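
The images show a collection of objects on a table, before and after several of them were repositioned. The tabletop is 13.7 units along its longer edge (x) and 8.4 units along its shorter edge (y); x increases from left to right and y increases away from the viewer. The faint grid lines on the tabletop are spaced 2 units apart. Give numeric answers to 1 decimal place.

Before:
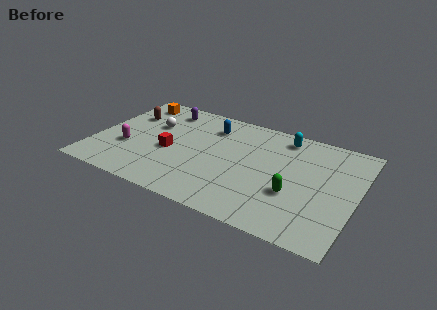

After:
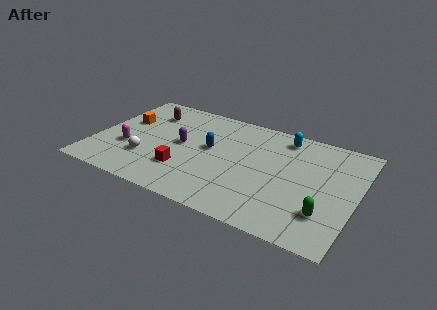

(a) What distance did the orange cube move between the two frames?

1.9

From (1.5, 7.1) to (1.3, 5.2), the orange cube covered √(0.2² + 1.9²) ≈ 1.9 units.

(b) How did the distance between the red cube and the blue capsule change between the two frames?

-0.9

They were about 3.4 units apart before and 2.5 after — 0.9 units closer together.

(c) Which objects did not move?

the cyan capsule and the magenta capsule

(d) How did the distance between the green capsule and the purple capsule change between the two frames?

-0.3

They were about 8.4 units apart before and 8.1 after — 0.3 units closer together.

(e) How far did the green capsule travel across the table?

1.9

The green capsule moved from about (10.6, 3.0) to (12.3, 2.2), a distance of √(1.7² + 0.8²) ≈ 1.9.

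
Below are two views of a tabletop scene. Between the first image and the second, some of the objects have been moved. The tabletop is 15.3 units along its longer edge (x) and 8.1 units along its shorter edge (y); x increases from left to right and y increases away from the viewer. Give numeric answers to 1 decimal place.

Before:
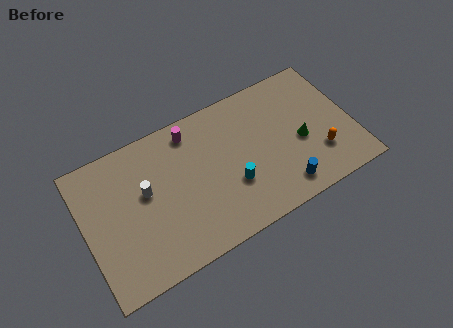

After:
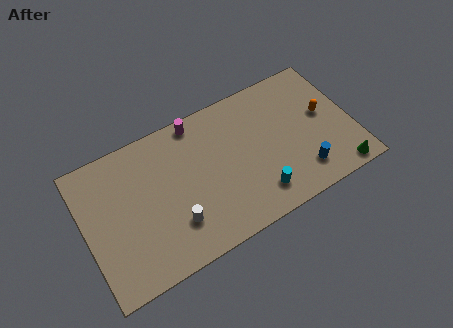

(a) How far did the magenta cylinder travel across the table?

0.6

From (6.4, 6.9) to (6.8, 7.3), the magenta cylinder covered √(0.4² + 0.4²) ≈ 0.6 units.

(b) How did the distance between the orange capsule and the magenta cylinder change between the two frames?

-0.7

They were about 8.2 units apart before and 7.5 after — 0.7 units closer together.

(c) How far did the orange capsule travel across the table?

2.3

The orange capsule moved from about (13.2, 2.3) to (13.8, 4.5), a distance of √(0.6² + 2.2²) ≈ 2.3.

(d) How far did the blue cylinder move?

1.3

The blue cylinder was near (10.9, 1.3) before and (12.1, 1.7) after, so it travelled √(1.2² + 0.4²) ≈ 1.3 units.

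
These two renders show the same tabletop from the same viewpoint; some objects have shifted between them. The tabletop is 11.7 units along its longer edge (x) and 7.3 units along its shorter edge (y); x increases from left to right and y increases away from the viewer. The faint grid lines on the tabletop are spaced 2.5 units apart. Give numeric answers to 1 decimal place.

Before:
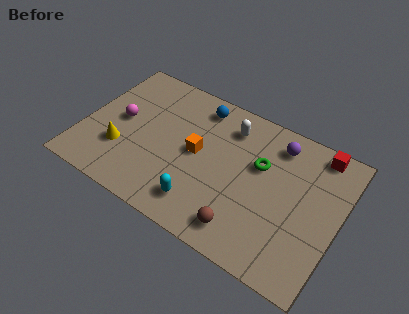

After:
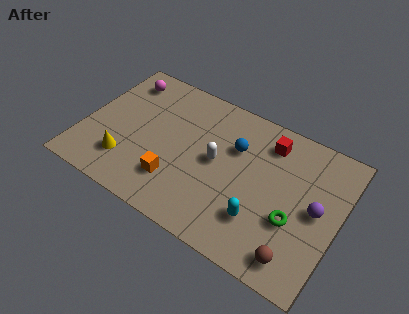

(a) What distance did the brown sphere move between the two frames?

2.4

The brown sphere was near (7.8, 1.2) before and (10.2, 1.1) after, so it travelled √(2.4² + 0.1²) ≈ 2.4 units.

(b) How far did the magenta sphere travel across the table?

2.2

The magenta sphere moved from about (1.6, 3.8) to (1.3, 6.0), a distance of √(0.3² + 2.2²) ≈ 2.2.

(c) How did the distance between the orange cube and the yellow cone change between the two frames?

-1.3

Before: roughly 3.6 units apart; after: 2.3. That's 1.3 units closer together.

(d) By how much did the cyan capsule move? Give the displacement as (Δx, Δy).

(2.6, 0.6)

The cyan capsule was at about (5.8, 1.4) and moved to about (8.4, 2.0).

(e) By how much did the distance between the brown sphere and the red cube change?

-0.7

Before: roughly 5.9 units apart; after: 5.2. That's 0.7 units closer together.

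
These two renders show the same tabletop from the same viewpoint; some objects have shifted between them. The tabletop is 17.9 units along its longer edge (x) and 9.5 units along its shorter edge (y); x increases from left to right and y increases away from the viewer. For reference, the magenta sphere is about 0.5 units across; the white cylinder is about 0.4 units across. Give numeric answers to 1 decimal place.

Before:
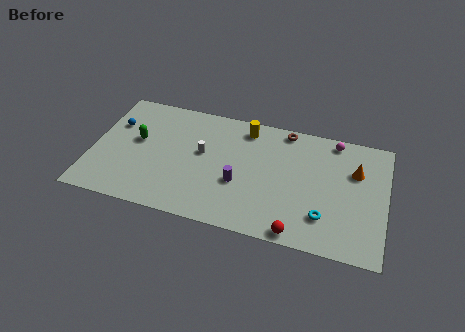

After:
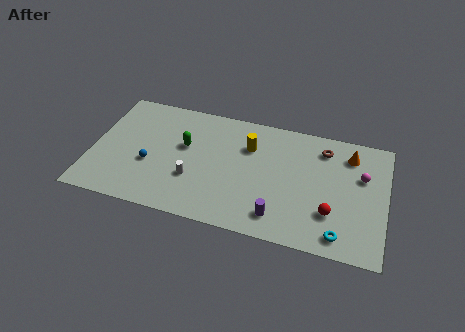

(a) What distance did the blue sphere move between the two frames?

3.6

The blue sphere was near (1.2, 6.4) before and (3.6, 3.7) after, so it travelled √(2.4² + 2.7²) ≈ 3.6 units.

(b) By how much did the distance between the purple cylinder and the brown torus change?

+0.9

They were about 5.6 units apart before and 6.5 after — 0.9 units further apart.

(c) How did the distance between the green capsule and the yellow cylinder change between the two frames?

-3.0

The distance was about 7.0 in the first image and 4.0 in the second, so they moved 3.0 units closer together.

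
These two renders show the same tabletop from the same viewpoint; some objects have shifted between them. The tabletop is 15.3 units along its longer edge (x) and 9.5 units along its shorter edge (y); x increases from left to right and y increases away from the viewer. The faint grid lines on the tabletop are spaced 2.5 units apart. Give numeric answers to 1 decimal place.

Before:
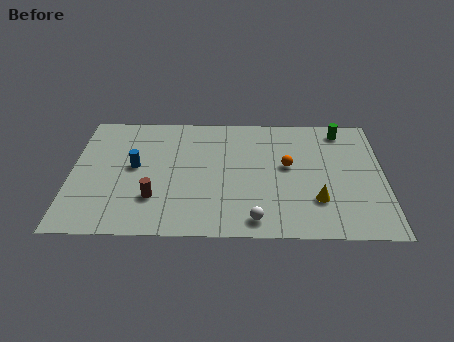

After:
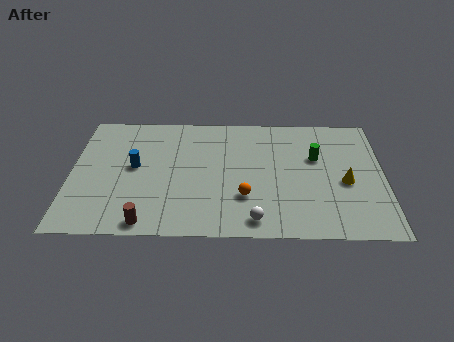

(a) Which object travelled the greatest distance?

the orange sphere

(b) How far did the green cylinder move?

2.6

From (13.3, 8.2) to (12.0, 6.0), the green cylinder covered √(1.3² + 2.2²) ≈ 2.6 units.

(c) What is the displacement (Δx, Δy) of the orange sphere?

(-2.1, -2.4)

The orange sphere was at about (10.6, 5.3) and moved to about (8.5, 2.9).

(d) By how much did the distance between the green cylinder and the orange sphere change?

+0.7

Before: roughly 4.0 units apart; after: 4.7. That's 0.7 units further apart.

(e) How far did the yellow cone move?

2.0

The yellow cone moved from about (12.0, 2.7) to (13.4, 4.1), a distance of √(1.4² + 1.4²) ≈ 2.0.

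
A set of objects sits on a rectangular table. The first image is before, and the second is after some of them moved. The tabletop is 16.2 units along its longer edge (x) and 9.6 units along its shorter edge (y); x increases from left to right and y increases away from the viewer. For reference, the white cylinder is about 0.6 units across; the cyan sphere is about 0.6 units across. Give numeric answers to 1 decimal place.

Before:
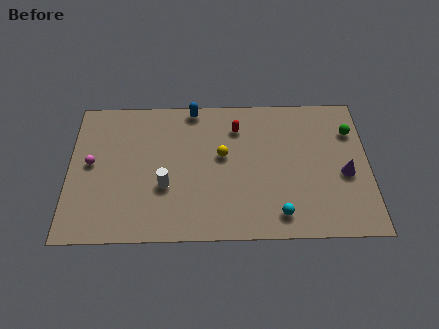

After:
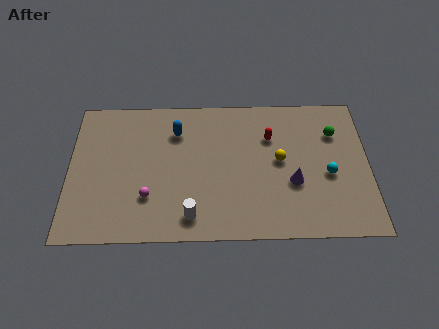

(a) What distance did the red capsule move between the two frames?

1.9

The red capsule was near (9.1, 7.4) before and (10.9, 6.7) after, so it travelled √(1.8² + 0.7²) ≈ 1.9 units.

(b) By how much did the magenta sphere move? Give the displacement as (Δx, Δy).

(3.1, -2.3)

The magenta sphere started near (1.2, 5.1) and ended near (4.3, 2.8).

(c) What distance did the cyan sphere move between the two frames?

3.7

From (11.3, 1.5) to (14.0, 4.1), the cyan sphere covered √(2.7² + 2.6²) ≈ 3.7 units.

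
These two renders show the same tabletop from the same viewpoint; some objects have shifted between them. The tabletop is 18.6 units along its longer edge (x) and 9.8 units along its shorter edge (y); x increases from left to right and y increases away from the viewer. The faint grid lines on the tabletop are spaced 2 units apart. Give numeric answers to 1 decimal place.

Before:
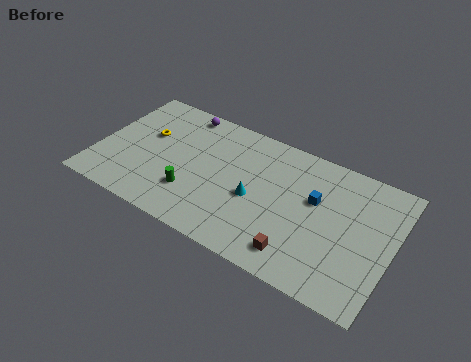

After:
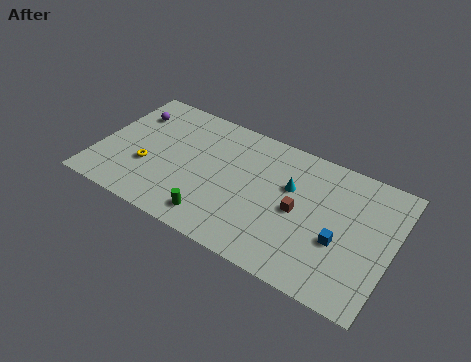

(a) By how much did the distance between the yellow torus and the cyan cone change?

+1.8

They were about 7.4 units apart before and 9.2 after — 1.8 units further apart.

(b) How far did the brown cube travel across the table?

3.0

From (13.2, 1.7) to (12.8, 4.7), the brown cube covered √(0.4² + 3.0²) ≈ 3.0 units.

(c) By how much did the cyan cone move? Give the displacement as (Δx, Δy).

(2.0, 1.9)

The cyan cone was at about (10.1, 4.3) and moved to about (12.1, 6.2).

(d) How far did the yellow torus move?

2.5

From (2.9, 6.0) to (3.3, 3.5), the yellow torus covered √(0.4² + 2.5²) ≈ 2.5 units.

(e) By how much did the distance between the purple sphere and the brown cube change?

+0.4

The distance was about 11.1 in the first image and 11.5 in the second, so they moved 0.4 units further apart.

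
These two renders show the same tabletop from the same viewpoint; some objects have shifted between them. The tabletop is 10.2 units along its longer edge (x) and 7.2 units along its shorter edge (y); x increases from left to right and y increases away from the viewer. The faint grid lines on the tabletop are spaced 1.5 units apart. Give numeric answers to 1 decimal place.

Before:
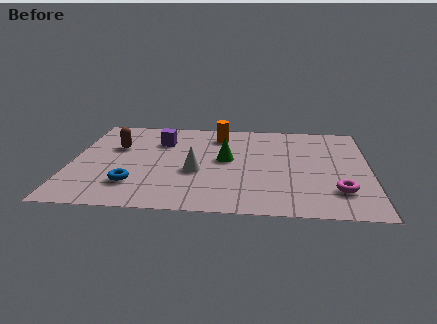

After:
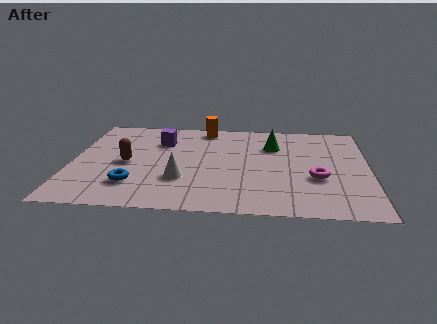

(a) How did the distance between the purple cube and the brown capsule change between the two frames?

+0.5

They were about 1.6 units apart before and 2.1 after — 0.5 units further apart.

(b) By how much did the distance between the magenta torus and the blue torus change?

-0.6

They were about 6.9 units apart before and 6.3 after — 0.6 units closer together.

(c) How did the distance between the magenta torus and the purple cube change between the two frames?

-1.0

Before: roughly 7.0 units apart; after: 6.0. That's 1.0 units closer together.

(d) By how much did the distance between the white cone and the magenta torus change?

-0.3

Before: roughly 4.9 units apart; after: 4.6. That's 0.3 units closer together.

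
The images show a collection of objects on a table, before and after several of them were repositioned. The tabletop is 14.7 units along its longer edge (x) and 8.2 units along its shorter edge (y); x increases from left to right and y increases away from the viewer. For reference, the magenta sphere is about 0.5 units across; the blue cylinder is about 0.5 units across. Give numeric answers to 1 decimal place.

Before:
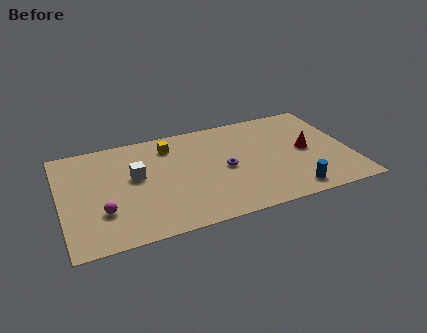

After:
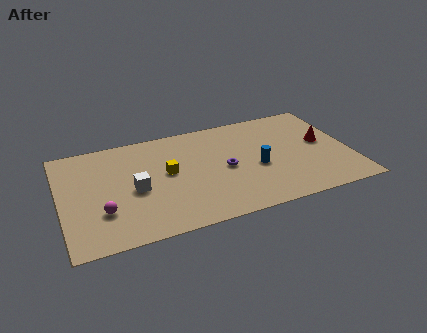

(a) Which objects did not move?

the magenta sphere and the purple torus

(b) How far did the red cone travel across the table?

1.0

From (12.5, 4.1) to (13.4, 4.5), the red cone covered √(0.9² + 0.4²) ≈ 1.0 units.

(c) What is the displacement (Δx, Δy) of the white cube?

(-0.1, -1.0)

From the two frames, the white cube sits at roughly (3.8, 4.7) before and (3.7, 3.7) after.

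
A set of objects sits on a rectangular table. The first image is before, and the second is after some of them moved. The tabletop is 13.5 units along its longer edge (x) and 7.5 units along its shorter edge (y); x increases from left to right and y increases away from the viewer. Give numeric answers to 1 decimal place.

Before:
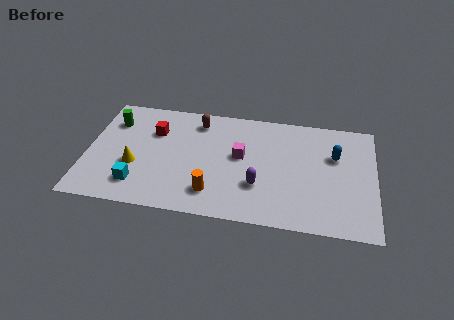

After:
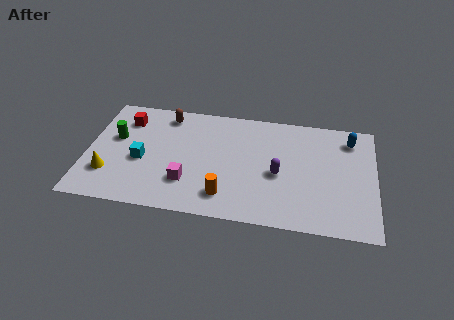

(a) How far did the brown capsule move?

1.5

The brown capsule moved from about (5.1, 6.2) to (3.6, 6.4), a distance of √(1.5² + 0.2²) ≈ 1.5.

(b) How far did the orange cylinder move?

0.6

The orange cylinder was near (6.0, 1.6) before and (6.6, 1.5) after, so it travelled √(0.6² + 0.1²) ≈ 0.6 units.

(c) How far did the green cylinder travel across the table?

1.1

The green cylinder moved from about (1.1, 5.6) to (1.3, 4.5), a distance of √(0.2² + 1.1²) ≈ 1.1.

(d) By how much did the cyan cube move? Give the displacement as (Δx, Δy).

(0.1, 1.6)

The cyan cube was at about (2.5, 1.6) and moved to about (2.6, 3.2).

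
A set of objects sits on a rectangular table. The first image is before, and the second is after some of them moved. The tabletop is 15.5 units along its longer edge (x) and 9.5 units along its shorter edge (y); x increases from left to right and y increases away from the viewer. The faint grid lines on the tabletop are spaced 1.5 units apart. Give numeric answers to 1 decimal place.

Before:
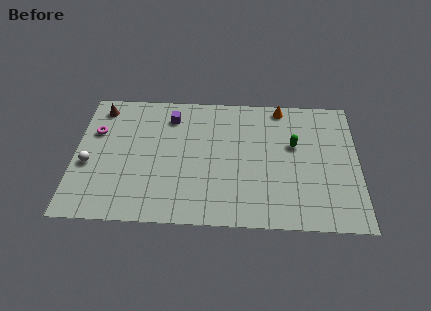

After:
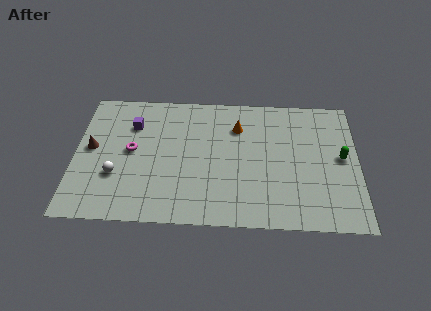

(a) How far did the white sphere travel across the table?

1.7

The white sphere was near (0.8, 3.9) before and (2.3, 3.2) after, so it travelled √(1.5² + 0.7²) ≈ 1.7 units.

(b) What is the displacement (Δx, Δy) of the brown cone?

(-0.4, -3.0)

The brown cone started near (1.3, 8.1) and ended near (0.9, 5.1).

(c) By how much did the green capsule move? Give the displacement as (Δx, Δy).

(2.6, -0.8)

From the two frames, the green capsule sits at roughly (12.0, 5.8) before and (14.6, 5.0) after.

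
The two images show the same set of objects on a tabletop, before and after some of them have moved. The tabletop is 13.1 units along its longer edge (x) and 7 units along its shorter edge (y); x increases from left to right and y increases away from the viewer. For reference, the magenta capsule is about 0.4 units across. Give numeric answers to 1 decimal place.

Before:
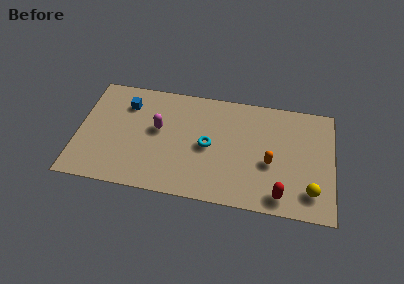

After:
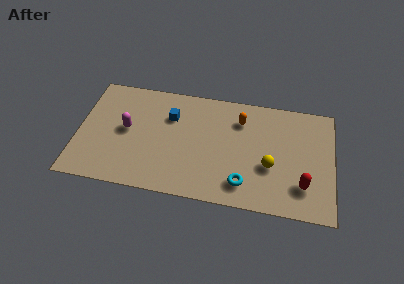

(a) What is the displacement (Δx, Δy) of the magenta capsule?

(-1.6, -0.3)

From the two frames, the magenta capsule sits at roughly (4.1, 4.0) before and (2.5, 3.7) after.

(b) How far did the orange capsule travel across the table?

2.9

The orange capsule was near (9.9, 2.9) before and (8.3, 5.3) after, so it travelled √(1.6² + 2.4²) ≈ 2.9 units.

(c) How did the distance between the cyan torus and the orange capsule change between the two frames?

+0.7

Before: roughly 3.2 units apart; after: 3.9. That's 0.7 units further apart.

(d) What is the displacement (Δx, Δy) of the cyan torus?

(1.9, -2.0)

From the two frames, the cyan torus sits at roughly (6.7, 3.4) before and (8.6, 1.4) after.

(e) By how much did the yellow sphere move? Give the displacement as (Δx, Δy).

(-2.1, 1.2)

The yellow sphere was at about (12.0, 1.5) and moved to about (9.9, 2.7).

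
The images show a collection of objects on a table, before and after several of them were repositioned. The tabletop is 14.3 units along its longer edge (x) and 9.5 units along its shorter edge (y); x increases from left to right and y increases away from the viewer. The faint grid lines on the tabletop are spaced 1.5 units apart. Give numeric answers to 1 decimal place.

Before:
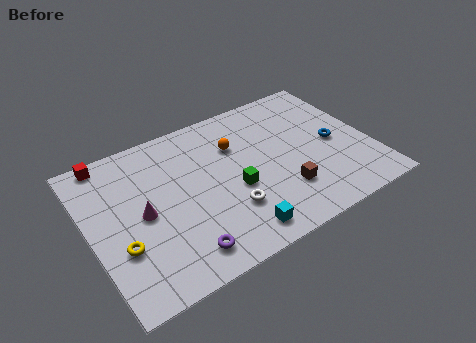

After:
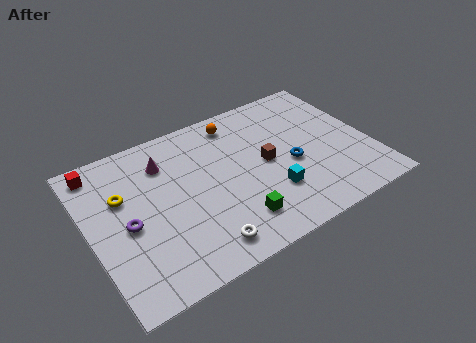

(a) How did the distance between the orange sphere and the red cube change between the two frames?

+0.5

Before: roughly 6.6 units apart; after: 7.1. That's 0.5 units further apart.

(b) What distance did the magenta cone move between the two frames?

3.0

The magenta cone moved from about (2.6, 4.6) to (4.1, 7.2), a distance of √(1.5² + 2.6²) ≈ 3.0.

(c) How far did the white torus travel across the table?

2.1

The white torus moved from about (6.7, 2.8) to (5.1, 1.4), a distance of √(1.6² + 1.4²) ≈ 2.1.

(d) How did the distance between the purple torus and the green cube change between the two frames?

+1.7

Before: roughly 3.9 units apart; after: 5.6. That's 1.7 units further apart.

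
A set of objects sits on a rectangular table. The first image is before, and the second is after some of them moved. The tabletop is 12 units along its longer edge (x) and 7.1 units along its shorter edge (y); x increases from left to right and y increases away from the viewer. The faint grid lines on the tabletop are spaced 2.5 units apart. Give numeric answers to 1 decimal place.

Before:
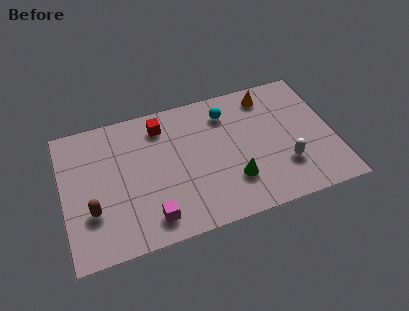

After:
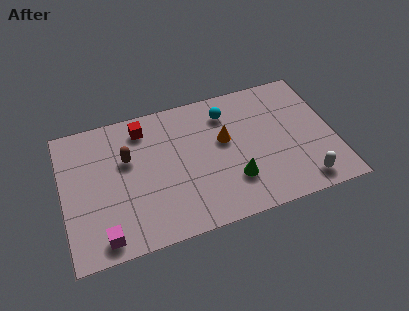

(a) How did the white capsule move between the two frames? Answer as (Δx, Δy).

(0.7, -1.1)

From the two frames, the white capsule sits at roughly (9.7, 2.1) before and (10.4, 1.0) after.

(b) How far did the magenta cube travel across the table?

2.1

The magenta cube was near (3.7, 1.2) before and (1.6, 0.9) after, so it travelled √(2.1² + 0.3²) ≈ 2.1 units.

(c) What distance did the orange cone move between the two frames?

2.8

From (9.3, 6.0) to (7.2, 4.2), the orange cone covered √(2.1² + 1.8²) ≈ 2.8 units.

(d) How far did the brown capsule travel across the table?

2.8

The brown capsule moved from about (1.2, 2.3) to (2.9, 4.5), a distance of √(1.7² + 2.2²) ≈ 2.8.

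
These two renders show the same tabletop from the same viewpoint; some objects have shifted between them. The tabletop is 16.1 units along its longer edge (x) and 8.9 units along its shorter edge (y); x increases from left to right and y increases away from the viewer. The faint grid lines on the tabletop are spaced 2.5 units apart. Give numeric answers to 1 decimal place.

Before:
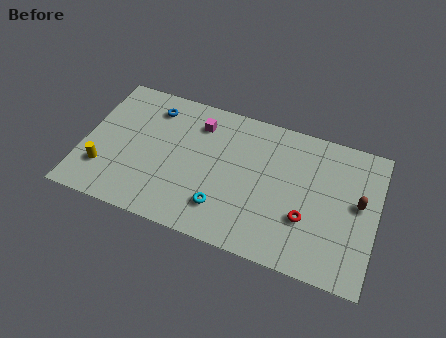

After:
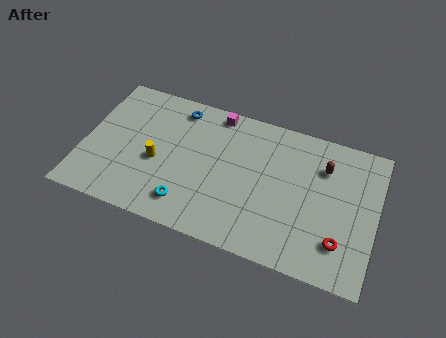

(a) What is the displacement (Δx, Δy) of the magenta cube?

(0.9, 1.0)

From the two frames, the magenta cube sits at roughly (6.1, 7.0) before and (7.0, 8.0) after.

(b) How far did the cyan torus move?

1.9

The cyan torus was near (7.9, 2.1) before and (6.0, 1.7) after, so it travelled √(1.9² + 0.4²) ≈ 1.9 units.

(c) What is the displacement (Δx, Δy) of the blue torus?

(1.4, 0.4)

The blue torus started near (3.5, 7.2) and ended near (4.9, 7.6).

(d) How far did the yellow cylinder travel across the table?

3.1

The yellow cylinder moved from about (1.3, 2.4) to (4.1, 3.8), a distance of √(2.8² + 1.4²) ≈ 3.1.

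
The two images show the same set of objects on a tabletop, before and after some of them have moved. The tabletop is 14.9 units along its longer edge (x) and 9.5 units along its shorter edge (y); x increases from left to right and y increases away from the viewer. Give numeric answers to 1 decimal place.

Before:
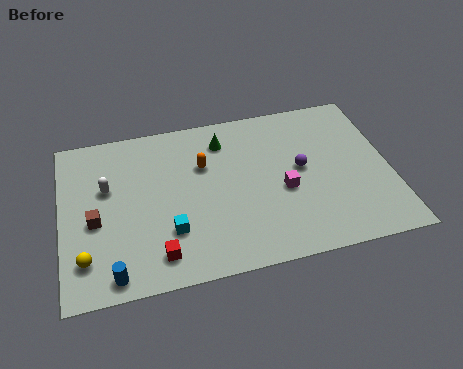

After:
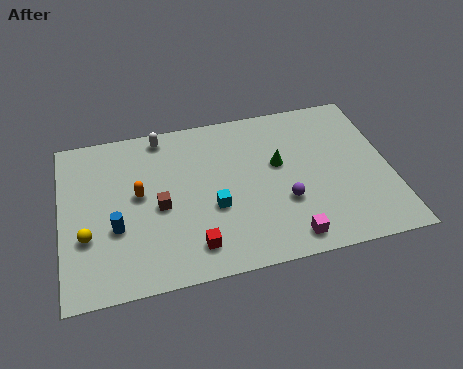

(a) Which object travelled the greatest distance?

the white capsule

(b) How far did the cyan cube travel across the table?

2.2

The cyan cube moved from about (4.8, 2.8) to (6.8, 3.7), a distance of √(2.0² + 0.9²) ≈ 2.2.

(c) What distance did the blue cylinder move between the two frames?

2.5

The blue cylinder moved from about (2.2, 1.0) to (2.4, 3.5), a distance of √(0.2² + 2.5²) ≈ 2.5.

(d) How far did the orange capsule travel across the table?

3.2

The orange capsule moved from about (6.5, 6.3) to (3.5, 5.2), a distance of √(3.0² + 1.1²) ≈ 3.2.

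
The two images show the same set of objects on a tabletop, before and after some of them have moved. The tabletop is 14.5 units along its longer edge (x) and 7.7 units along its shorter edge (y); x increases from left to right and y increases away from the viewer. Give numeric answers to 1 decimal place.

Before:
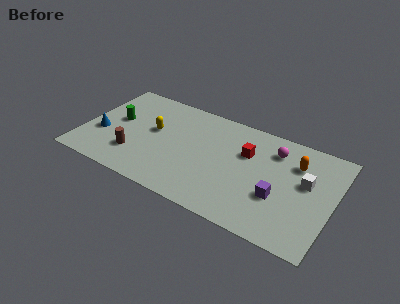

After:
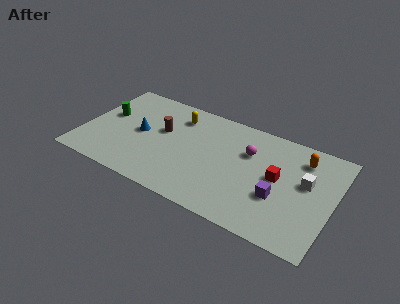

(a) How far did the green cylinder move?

0.6

The green cylinder was near (1.8, 4.3) before and (1.2, 4.5) after, so it travelled √(0.6² + 0.2²) ≈ 0.6 units.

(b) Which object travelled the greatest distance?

the brown cylinder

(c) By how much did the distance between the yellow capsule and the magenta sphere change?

-2.7

Before: roughly 7.1 units apart; after: 4.4. That's 2.7 units closer together.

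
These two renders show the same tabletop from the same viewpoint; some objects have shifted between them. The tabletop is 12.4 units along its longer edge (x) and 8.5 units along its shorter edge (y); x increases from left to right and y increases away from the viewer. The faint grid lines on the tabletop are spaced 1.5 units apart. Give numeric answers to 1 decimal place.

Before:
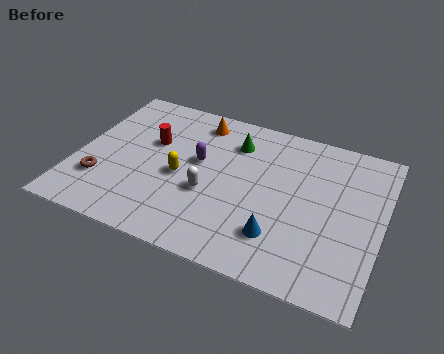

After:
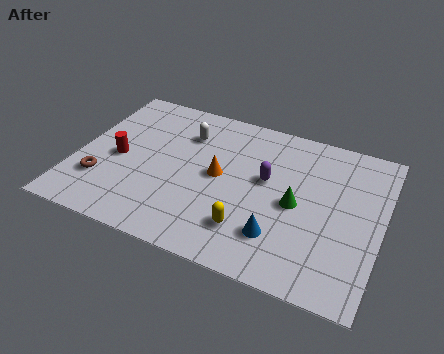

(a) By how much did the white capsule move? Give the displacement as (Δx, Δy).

(-1.3, 3.0)

From the two frames, the white capsule sits at roughly (5.5, 3.3) before and (4.2, 6.3) after.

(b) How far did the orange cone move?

3.0

The orange cone moved from about (4.6, 7.2) to (5.8, 4.4), a distance of √(1.2² + 2.8²) ≈ 3.0.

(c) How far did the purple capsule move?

2.8

From (4.9, 4.9) to (7.7, 4.9), the purple capsule covered √(2.8² + 0.0²) ≈ 2.8 units.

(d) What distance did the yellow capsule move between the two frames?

3.5

The yellow capsule was near (4.3, 3.8) before and (7.3, 2.0) after, so it travelled √(3.0² + 1.8²) ≈ 3.5 units.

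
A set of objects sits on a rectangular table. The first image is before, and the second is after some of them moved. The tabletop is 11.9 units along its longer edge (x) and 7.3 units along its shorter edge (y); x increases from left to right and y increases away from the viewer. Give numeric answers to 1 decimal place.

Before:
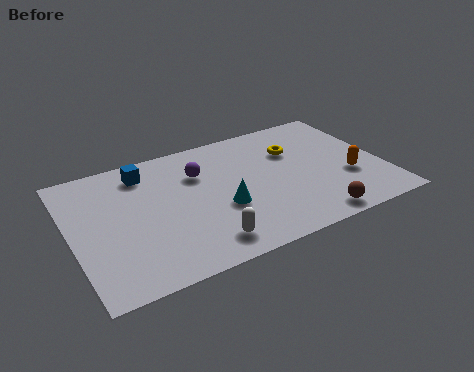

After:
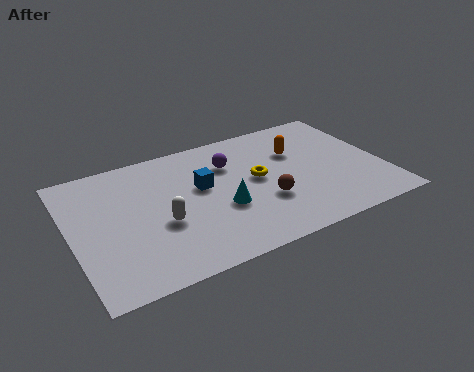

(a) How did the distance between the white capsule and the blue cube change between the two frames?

-2.9

Before: roughly 5.1 units apart; after: 2.2. That's 2.9 units closer together.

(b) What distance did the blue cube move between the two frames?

2.6

The blue cube moved from about (3.0, 6.0) to (5.0, 4.3), a distance of √(2.0² + 1.7²) ≈ 2.6.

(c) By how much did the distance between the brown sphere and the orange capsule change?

+0.4

They were about 2.5 units apart before and 2.9 after — 0.4 units further apart.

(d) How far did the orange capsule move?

2.9

The orange capsule was near (10.5, 2.6) before and (8.8, 4.9) after, so it travelled √(1.7² + 2.3²) ≈ 2.9 units.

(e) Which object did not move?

the cyan cone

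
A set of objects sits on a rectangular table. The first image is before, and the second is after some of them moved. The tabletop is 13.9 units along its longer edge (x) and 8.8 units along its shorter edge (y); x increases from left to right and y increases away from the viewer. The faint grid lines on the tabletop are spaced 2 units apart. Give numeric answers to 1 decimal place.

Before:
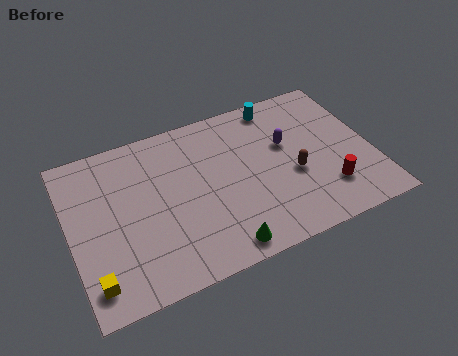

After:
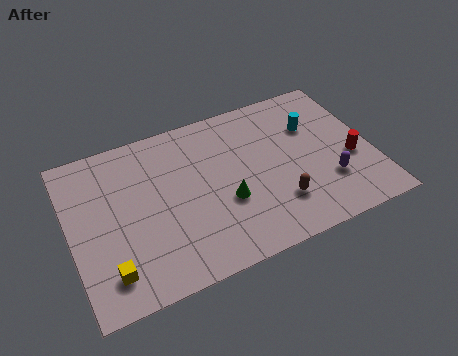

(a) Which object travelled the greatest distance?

the purple capsule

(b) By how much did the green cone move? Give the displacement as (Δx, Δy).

(0.5, 2.3)

The green cone was at about (6.5, 1.0) and moved to about (7.0, 3.3).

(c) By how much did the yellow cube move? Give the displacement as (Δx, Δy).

(0.7, 0.2)

From the two frames, the yellow cube sits at roughly (0.8, 1.5) before and (1.5, 1.7) after.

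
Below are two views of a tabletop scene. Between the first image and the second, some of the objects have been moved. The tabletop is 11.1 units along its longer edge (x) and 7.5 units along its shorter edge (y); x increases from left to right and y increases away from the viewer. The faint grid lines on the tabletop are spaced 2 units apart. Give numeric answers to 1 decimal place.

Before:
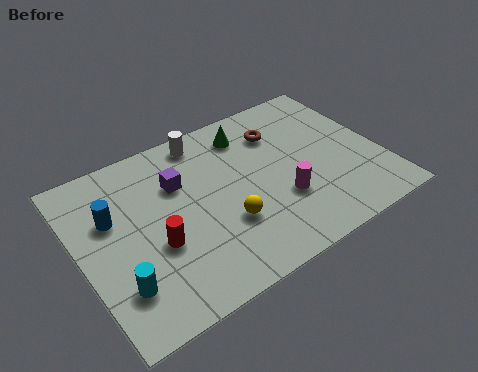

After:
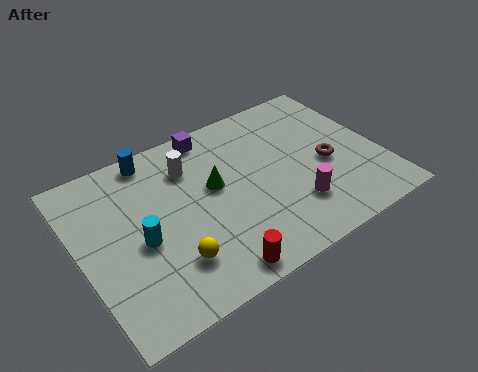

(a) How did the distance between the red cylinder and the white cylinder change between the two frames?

+0.4

They were about 4.4 units apart before and 4.8 after — 0.4 units further apart.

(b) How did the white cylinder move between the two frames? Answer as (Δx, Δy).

(-0.7, -1.0)

From the two frames, the white cylinder sits at roughly (5.0, 6.6) before and (4.3, 5.6) after.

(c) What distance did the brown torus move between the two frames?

2.7

From (7.7, 5.6) to (9.1, 3.3), the brown torus covered √(1.4² + 2.3²) ≈ 2.7 units.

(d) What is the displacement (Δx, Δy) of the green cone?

(-1.6, -1.8)

The green cone was at about (6.6, 6.1) and moved to about (5.0, 4.3).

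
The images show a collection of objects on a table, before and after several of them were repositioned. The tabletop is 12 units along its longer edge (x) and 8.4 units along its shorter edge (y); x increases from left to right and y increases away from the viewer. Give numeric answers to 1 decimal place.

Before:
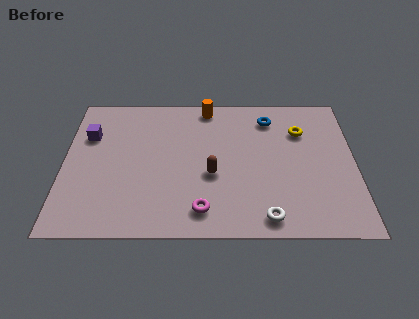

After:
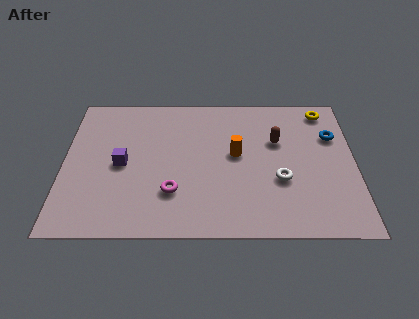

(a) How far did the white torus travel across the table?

2.2

The white torus was near (8.3, 1.0) before and (8.9, 3.1) after, so it travelled √(0.6² + 2.1²) ≈ 2.2 units.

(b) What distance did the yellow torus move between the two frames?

1.6

The yellow torus moved from about (9.8, 6.0) to (10.8, 7.3), a distance of √(1.0² + 1.3²) ≈ 1.6.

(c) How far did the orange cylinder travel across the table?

3.1

The orange cylinder was near (5.9, 7.5) before and (7.1, 4.6) after, so it travelled √(1.2² + 2.9²) ≈ 3.1 units.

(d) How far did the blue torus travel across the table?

2.8

The blue torus moved from about (8.5, 6.8) to (11.1, 5.7), a distance of √(2.6² + 1.1²) ≈ 2.8.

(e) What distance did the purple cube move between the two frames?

2.2

The purple cube was near (1.0, 5.7) before and (2.4, 4.0) after, so it travelled √(1.4² + 1.7²) ≈ 2.2 units.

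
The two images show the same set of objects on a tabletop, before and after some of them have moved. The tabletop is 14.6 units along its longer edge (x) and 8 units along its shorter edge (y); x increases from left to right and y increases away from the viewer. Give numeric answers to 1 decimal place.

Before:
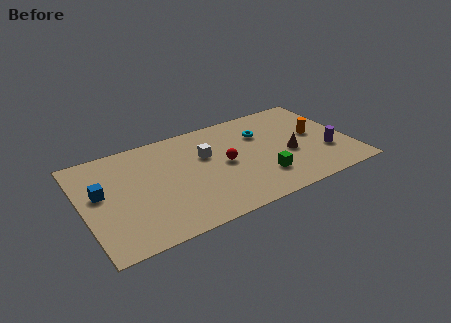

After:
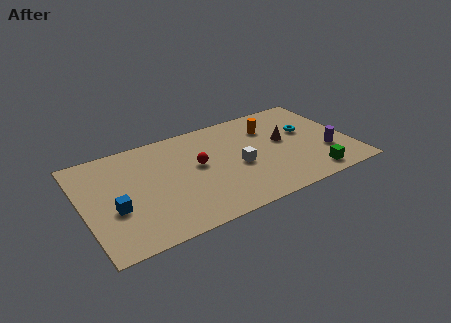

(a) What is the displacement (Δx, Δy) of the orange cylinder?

(-2.3, 1.6)

From the two frames, the orange cylinder sits at roughly (12.8, 4.3) before and (10.5, 5.9) after.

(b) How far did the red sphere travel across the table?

1.5

From (7.7, 4.0) to (6.3, 4.5), the red sphere covered √(1.4² + 0.5²) ≈ 1.5 units.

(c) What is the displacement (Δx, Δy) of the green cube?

(2.6, -1.0)

From the two frames, the green cube sits at roughly (9.5, 2.1) before and (12.1, 1.1) after.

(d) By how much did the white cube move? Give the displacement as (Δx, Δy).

(1.6, -1.6)

The white cube was at about (6.8, 5.1) and moved to about (8.4, 3.5).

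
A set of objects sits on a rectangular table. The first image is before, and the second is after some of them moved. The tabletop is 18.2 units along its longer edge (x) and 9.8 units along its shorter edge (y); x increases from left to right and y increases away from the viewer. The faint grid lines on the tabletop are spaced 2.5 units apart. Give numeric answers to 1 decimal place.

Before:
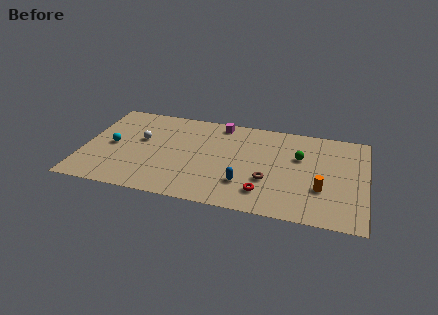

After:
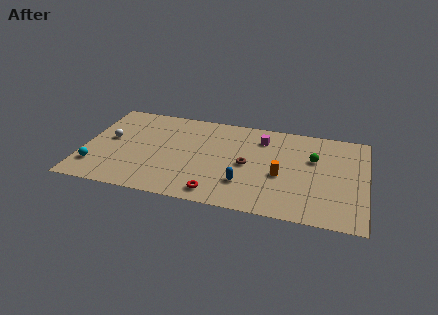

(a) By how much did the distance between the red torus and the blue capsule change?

+0.8

They were about 1.4 units apart before and 2.2 after — 0.8 units further apart.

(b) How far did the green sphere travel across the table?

0.9

The green sphere moved from about (13.9, 6.3) to (14.8, 6.3), a distance of √(0.9² + 0.0²) ≈ 0.9.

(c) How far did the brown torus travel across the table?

1.9

From (12.0, 3.4) to (10.6, 4.7), the brown torus covered √(1.4² + 1.3²) ≈ 1.9 units.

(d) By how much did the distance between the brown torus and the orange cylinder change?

-1.1

The distance was about 3.4 in the first image and 2.3 in the second, so they moved 1.1 units closer together.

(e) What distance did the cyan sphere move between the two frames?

2.7

From (1.8, 4.8) to (0.9, 2.3), the cyan sphere covered √(0.9² + 2.5²) ≈ 2.7 units.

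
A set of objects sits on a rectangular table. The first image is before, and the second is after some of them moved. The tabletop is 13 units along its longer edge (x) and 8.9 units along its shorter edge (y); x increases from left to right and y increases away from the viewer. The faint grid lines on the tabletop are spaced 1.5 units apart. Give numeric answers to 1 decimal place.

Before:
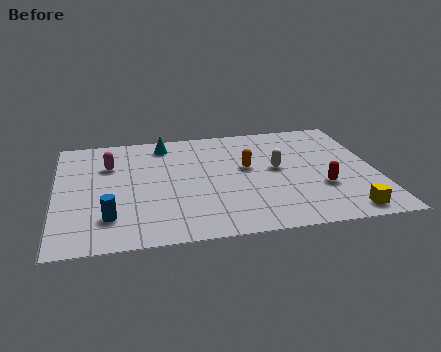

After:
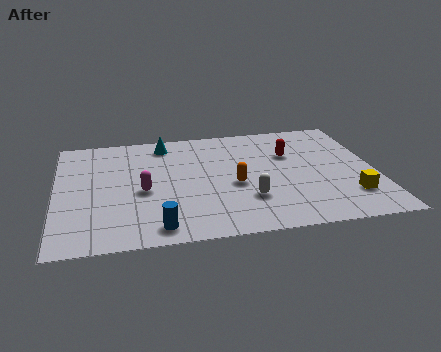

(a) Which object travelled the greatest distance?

the red capsule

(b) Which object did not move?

the cyan cone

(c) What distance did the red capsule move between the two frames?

3.1

The red capsule moved from about (10.7, 3.0) to (9.6, 5.9), a distance of √(1.1² + 2.9²) ≈ 3.1.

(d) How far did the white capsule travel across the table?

2.6

From (9.0, 4.8) to (7.7, 2.6), the white capsule covered √(1.3² + 2.2²) ≈ 2.6 units.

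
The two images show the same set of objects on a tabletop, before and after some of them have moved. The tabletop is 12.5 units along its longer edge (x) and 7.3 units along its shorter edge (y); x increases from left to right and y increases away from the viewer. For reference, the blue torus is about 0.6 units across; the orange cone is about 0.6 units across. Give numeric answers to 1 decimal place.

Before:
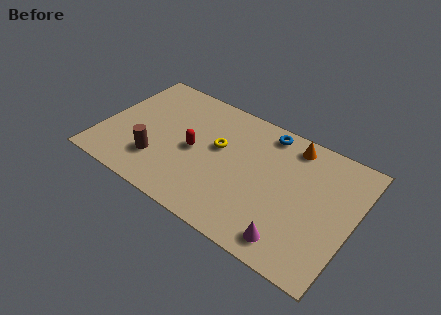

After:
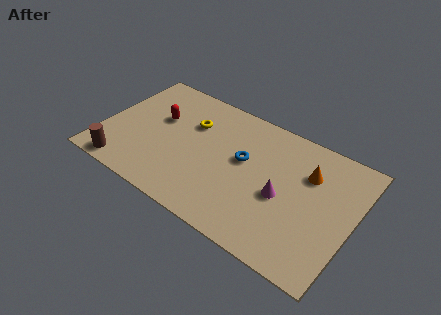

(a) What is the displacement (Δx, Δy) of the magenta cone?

(-0.8, 2.1)

From the two frames, the magenta cone sits at roughly (9.9, 1.1) before and (9.1, 3.2) after.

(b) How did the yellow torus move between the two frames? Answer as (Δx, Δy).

(-1.5, 0.7)

From the two frames, the yellow torus sits at roughly (5.7, 4.3) before and (4.2, 5.0) after.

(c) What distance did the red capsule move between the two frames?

2.2

The red capsule moved from about (4.6, 3.5) to (2.6, 4.5), a distance of √(2.0² + 1.0²) ≈ 2.2.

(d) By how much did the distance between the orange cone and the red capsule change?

+2.2

The distance was about 5.3 in the first image and 7.5 in the second, so they moved 2.2 units further apart.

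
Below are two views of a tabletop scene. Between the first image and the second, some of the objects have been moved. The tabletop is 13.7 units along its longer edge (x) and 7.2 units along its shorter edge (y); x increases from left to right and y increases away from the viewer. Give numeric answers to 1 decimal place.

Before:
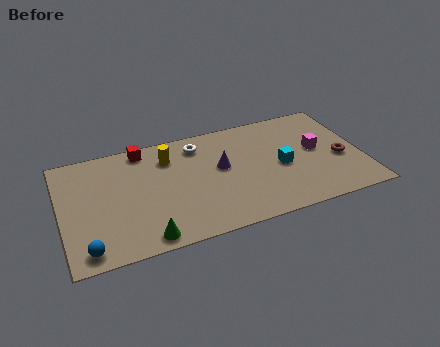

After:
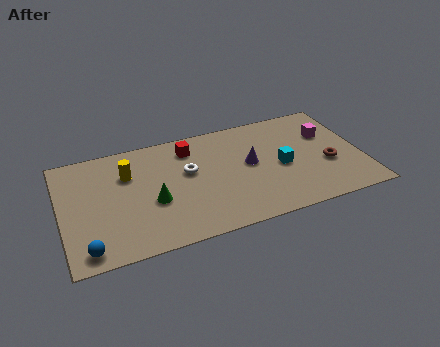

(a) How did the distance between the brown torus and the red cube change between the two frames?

-2.6

Before: roughly 9.4 units apart; after: 6.8. That's 2.6 units closer together.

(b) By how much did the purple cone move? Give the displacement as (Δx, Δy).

(1.3, -0.2)

From the two frames, the purple cone sits at roughly (7.3, 4.1) before and (8.6, 3.9) after.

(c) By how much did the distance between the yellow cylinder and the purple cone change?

+2.9

Before: roughly 2.7 units apart; after: 5.6. That's 2.9 units further apart.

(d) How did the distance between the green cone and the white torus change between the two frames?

-3.6

The distance was about 5.8 in the first image and 2.2 in the second, so they moved 3.6 units closer together.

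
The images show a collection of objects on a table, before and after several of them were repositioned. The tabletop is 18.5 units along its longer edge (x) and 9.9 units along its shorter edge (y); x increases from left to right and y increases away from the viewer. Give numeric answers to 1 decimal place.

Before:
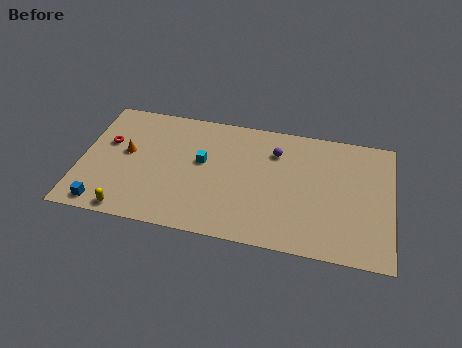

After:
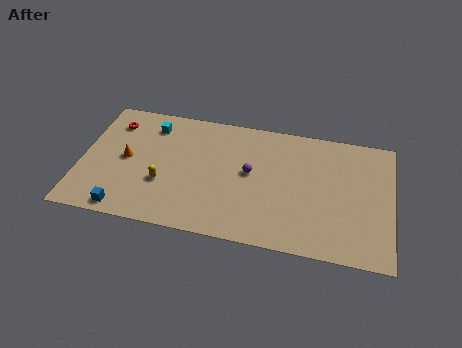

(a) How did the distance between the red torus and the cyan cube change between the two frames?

-3.4

They were about 5.7 units apart before and 2.3 after — 3.4 units closer together.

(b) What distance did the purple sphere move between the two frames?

2.4

The purple sphere moved from about (11.5, 7.4) to (10.1, 5.4), a distance of √(1.4² + 2.0²) ≈ 2.4.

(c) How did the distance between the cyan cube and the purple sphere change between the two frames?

+2.0

The distance was about 4.6 in the first image and 6.6 in the second, so they moved 2.0 units further apart.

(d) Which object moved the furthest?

the cyan cube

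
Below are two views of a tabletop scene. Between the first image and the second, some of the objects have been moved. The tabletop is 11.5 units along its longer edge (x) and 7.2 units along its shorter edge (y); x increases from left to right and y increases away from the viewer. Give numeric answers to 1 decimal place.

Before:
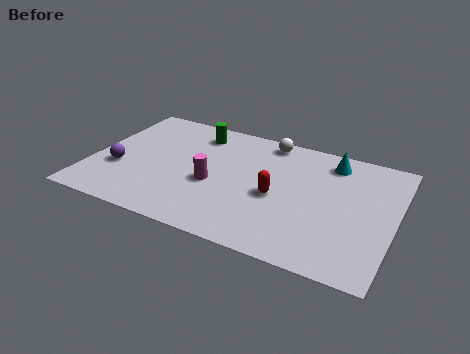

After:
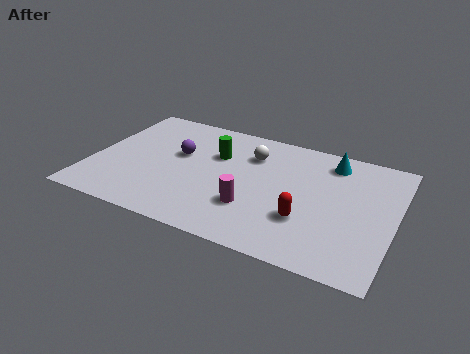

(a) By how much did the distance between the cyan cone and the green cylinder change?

-0.7

The distance was about 5.2 in the first image and 4.5 in the second, so they moved 0.7 units closer together.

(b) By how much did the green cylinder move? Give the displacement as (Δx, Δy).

(0.9, -1.1)

The green cylinder was at about (3.7, 5.9) and moved to about (4.6, 4.8).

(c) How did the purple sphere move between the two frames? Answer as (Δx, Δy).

(2.1, 1.7)

The purple sphere was at about (1.1, 2.6) and moved to about (3.2, 4.3).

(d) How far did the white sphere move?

1.2

From (6.4, 6.4) to (5.9, 5.3), the white sphere covered √(0.5² + 1.1²) ≈ 1.2 units.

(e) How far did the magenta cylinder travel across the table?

1.8

The magenta cylinder moved from about (4.7, 3.0) to (6.3, 2.2), a distance of √(1.6² + 0.8²) ≈ 1.8.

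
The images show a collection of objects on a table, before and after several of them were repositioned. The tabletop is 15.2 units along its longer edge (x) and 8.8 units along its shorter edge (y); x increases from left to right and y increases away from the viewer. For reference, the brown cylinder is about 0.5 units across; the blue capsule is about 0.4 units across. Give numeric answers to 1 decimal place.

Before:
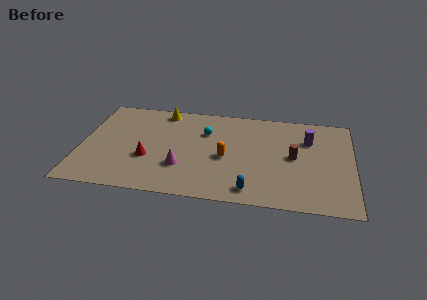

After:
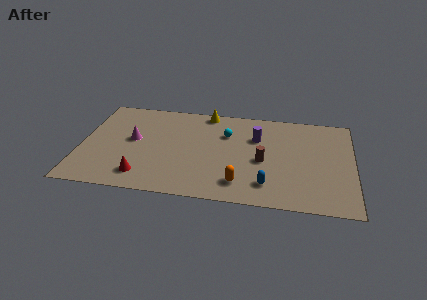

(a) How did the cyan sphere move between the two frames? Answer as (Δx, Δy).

(1.2, 0.0)

From the two frames, the cyan sphere sits at roughly (6.9, 6.1) before and (8.1, 6.1) after.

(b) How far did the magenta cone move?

3.5

The magenta cone was near (5.7, 2.7) before and (2.9, 4.8) after, so it travelled √(2.8² + 2.1²) ≈ 3.5 units.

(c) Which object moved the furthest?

the magenta cone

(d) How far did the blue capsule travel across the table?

1.1

The blue capsule moved from about (9.6, 1.2) to (10.5, 1.8), a distance of √(0.9² + 0.6²) ≈ 1.1.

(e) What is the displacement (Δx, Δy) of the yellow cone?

(2.5, 0.2)

From the two frames, the yellow cone sits at roughly (4.4, 7.8) before and (6.9, 8.0) after.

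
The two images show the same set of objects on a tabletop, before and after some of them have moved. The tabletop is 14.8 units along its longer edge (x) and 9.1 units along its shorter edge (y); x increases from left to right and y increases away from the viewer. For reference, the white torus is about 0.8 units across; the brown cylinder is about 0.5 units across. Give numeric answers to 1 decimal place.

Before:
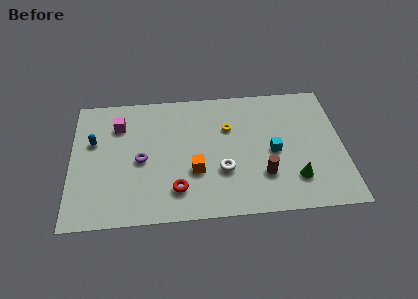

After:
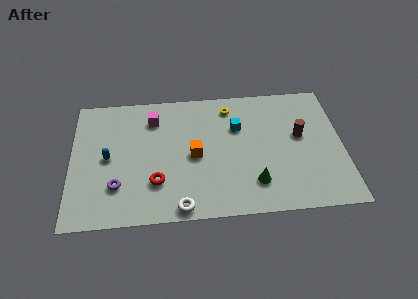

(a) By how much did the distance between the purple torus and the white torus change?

-0.7

They were about 4.5 units apart before and 3.8 after — 0.7 units closer together.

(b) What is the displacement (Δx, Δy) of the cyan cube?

(-1.9, 1.9)

From the two frames, the cyan cube sits at roughly (11.0, 4.2) before and (9.1, 6.1) after.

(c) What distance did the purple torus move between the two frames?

2.1

The purple torus was near (3.8, 4.2) before and (2.5, 2.5) after, so it travelled √(1.3² + 1.7²) ≈ 2.1 units.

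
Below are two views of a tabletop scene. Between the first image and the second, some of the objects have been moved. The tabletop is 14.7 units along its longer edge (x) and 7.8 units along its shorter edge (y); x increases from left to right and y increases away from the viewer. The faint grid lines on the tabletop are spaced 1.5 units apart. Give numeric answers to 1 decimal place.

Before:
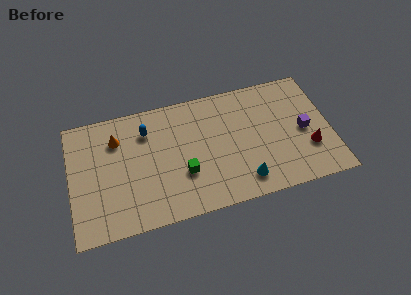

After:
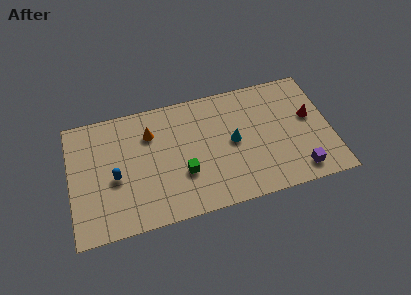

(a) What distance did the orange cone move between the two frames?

1.9

From (2.7, 5.8) to (4.6, 5.7), the orange cone covered √(1.9² + 0.1²) ≈ 1.9 units.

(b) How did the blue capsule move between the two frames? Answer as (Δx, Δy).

(-1.9, -2.5)

The blue capsule started near (4.4, 5.9) and ended near (2.5, 3.4).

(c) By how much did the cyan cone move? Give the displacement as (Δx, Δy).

(-0.4, 2.6)

The cyan cone was at about (9.6, 1.4) and moved to about (9.2, 4.0).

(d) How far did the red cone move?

2.0

The red cone moved from about (13.4, 2.5) to (13.6, 4.5), a distance of √(0.2² + 2.0²) ≈ 2.0.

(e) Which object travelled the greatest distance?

the blue capsule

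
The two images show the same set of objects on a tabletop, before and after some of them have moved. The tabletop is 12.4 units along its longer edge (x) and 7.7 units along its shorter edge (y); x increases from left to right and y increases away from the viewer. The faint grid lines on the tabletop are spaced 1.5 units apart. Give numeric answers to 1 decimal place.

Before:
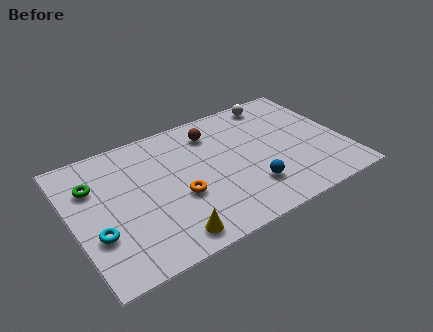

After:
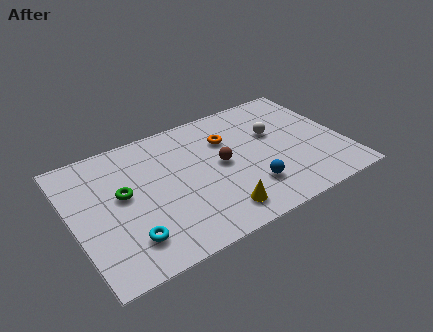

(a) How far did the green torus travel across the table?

1.6

The green torus was near (1.1, 5.4) before and (2.3, 4.3) after, so it travelled √(1.2² + 1.1²) ≈ 1.6 units.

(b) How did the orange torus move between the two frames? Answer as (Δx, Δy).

(2.6, 2.4)

From the two frames, the orange torus sits at roughly (4.7, 3.0) before and (7.3, 5.4) after.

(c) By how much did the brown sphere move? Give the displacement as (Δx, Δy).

(0.1, -2.1)

From the two frames, the brown sphere sits at roughly (6.7, 6.1) before and (6.8, 4.0) after.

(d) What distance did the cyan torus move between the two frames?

1.6

From (0.9, 2.6) to (2.2, 1.7), the cyan torus covered √(1.3² + 0.9²) ≈ 1.6 units.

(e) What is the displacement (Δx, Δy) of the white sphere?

(-0.4, -2.0)

From the two frames, the white sphere sits at roughly (9.8, 6.8) before and (9.4, 4.8) after.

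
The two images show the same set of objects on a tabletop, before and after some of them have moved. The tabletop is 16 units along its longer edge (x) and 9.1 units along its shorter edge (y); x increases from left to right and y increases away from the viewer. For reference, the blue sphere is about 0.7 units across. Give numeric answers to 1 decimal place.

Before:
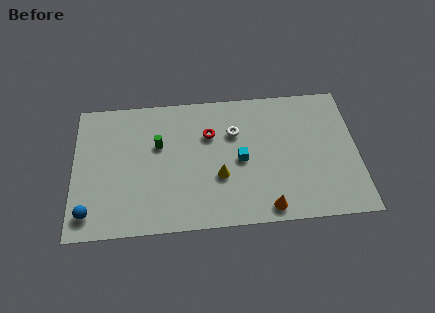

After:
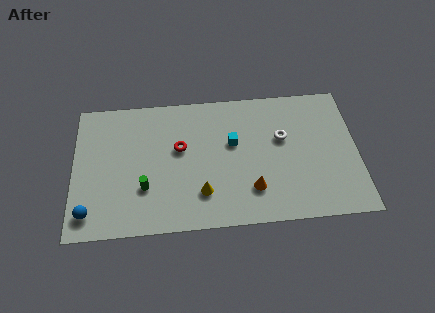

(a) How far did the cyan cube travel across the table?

1.3

The cyan cube was near (9.4, 4.3) before and (9.0, 5.5) after, so it travelled √(0.4² + 1.2²) ≈ 1.3 units.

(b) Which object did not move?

the blue sphere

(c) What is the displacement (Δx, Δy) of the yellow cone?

(-1.0, -1.0)

The yellow cone was at about (8.2, 3.3) and moved to about (7.2, 2.3).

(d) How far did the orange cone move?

1.5

The orange cone was near (10.8, 1.0) before and (10.0, 2.3) after, so it travelled √(0.8² + 1.3²) ≈ 1.5 units.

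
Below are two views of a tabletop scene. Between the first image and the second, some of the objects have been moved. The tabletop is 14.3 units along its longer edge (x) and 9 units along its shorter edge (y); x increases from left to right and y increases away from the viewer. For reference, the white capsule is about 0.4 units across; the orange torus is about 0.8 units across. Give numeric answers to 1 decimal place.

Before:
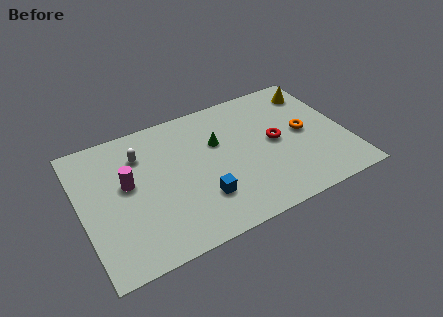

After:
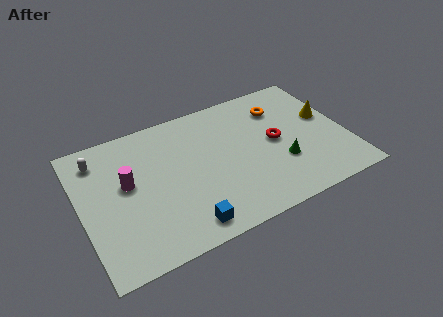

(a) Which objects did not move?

the magenta cylinder and the red torus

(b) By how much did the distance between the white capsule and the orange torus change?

+1.0

The distance was about 8.9 in the first image and 9.9 in the second, so they moved 1.0 units further apart.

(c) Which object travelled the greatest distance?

the green cone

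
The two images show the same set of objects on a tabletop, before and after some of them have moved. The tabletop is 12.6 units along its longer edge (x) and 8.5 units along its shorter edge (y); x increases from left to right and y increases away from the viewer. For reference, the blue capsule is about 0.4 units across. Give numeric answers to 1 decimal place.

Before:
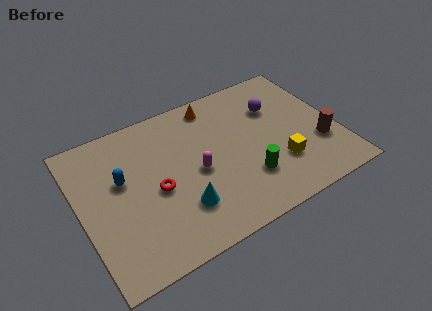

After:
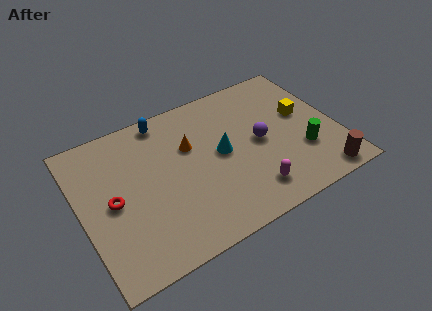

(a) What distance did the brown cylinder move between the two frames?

1.9

The brown cylinder moved from about (11.6, 2.8) to (11.3, 0.9), a distance of √(0.3² + 1.9²) ≈ 1.9.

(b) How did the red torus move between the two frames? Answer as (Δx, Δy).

(-2.1, 0.3)

The red torus started near (3.6, 3.8) and ended near (1.5, 4.1).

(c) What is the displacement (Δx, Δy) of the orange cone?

(-1.5, -1.9)

From the two frames, the orange cone sits at roughly (7.0, 7.4) before and (5.5, 5.5) after.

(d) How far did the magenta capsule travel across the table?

3.3

The magenta capsule was near (5.6, 3.9) before and (7.9, 1.6) after, so it travelled √(2.3² + 2.3²) ≈ 3.3 units.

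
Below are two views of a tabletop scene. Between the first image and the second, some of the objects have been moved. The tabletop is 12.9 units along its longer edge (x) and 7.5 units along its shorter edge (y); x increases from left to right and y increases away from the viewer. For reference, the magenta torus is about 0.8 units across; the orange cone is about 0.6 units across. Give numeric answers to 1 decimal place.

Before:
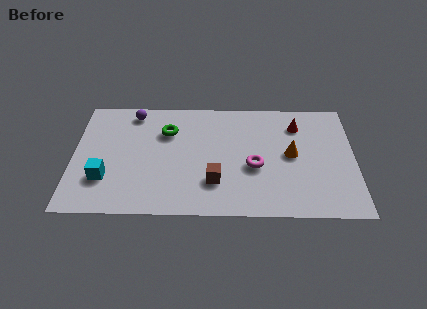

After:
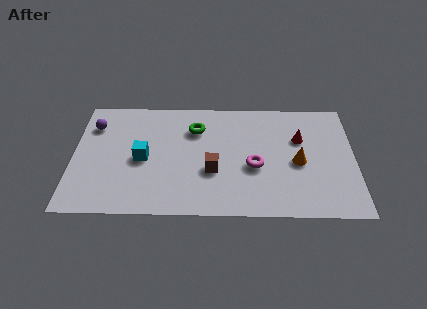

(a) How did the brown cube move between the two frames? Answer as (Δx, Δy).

(-0.1, 0.7)

The brown cube started near (6.5, 2.1) and ended near (6.4, 2.8).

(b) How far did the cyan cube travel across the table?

2.1

The cyan cube moved from about (1.5, 2.2) to (3.2, 3.5), a distance of √(1.7² + 1.3²) ≈ 2.1.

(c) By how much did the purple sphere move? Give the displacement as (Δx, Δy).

(-1.8, -0.9)

From the two frames, the purple sphere sits at roughly (2.7, 6.5) before and (0.9, 5.6) after.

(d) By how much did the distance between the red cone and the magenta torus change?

-0.6

Before: roughly 3.4 units apart; after: 2.8. That's 0.6 units closer together.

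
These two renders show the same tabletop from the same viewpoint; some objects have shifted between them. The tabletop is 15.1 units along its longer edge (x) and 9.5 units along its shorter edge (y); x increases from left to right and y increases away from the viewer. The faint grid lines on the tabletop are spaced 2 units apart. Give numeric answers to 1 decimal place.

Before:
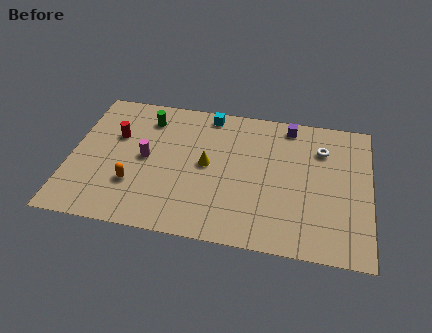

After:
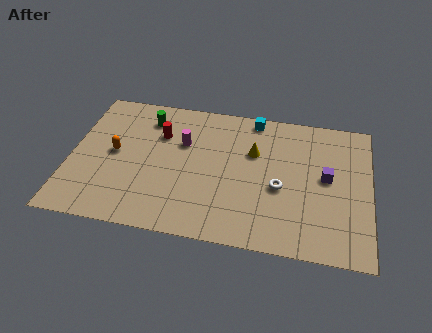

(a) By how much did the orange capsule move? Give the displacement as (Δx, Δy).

(-1.1, 2.0)

The orange capsule started near (3.3, 2.9) and ended near (2.2, 4.9).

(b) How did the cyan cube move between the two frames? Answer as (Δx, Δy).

(2.3, 0.1)

The cyan cube was at about (6.8, 8.5) and moved to about (9.1, 8.6).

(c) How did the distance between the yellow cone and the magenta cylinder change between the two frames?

+0.5

They were about 3.1 units apart before and 3.6 after — 0.5 units further apart.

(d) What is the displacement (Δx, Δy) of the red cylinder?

(2.2, 0.5)

The red cylinder was at about (2.2, 6.1) and moved to about (4.4, 6.6).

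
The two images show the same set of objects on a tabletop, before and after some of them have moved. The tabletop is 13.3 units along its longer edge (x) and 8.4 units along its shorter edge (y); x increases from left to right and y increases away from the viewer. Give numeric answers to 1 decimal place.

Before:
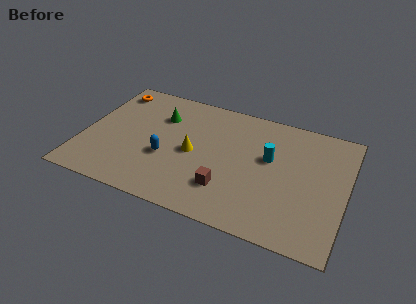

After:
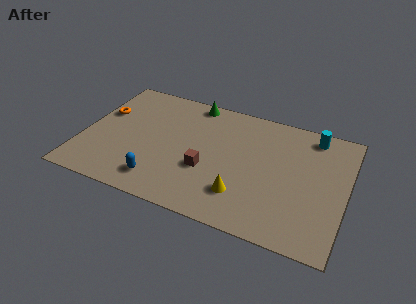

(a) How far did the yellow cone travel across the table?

3.3

The yellow cone moved from about (5.6, 4.0) to (8.3, 2.1), a distance of √(2.7² + 1.9²) ≈ 3.3.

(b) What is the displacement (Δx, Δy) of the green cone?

(1.5, 1.6)

The green cone was at about (3.7, 6.0) and moved to about (5.2, 7.6).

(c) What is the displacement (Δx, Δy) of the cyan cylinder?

(2.0, 2.3)

From the two frames, the cyan cylinder sits at roughly (9.4, 5.0) before and (11.4, 7.3) after.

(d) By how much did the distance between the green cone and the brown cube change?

-0.7

Before: roughly 5.4 units apart; after: 4.7. That's 0.7 units closer together.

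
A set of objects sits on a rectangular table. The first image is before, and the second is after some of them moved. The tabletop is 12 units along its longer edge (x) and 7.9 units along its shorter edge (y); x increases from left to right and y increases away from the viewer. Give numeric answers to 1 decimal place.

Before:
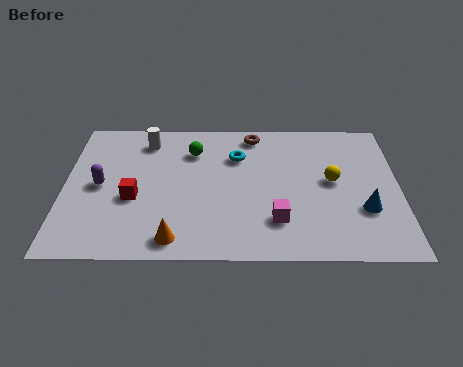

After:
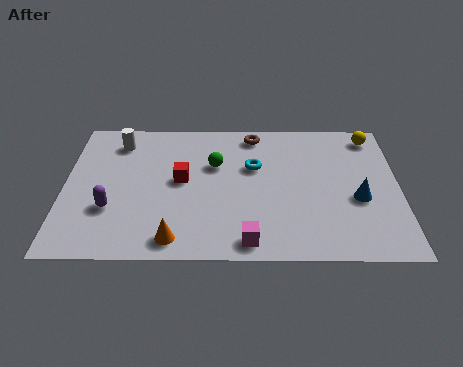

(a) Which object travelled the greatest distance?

the yellow sphere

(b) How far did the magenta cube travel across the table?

1.5

The magenta cube moved from about (7.6, 2.0) to (6.6, 0.9), a distance of √(1.0² + 1.1²) ≈ 1.5.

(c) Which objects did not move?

the brown torus and the orange cone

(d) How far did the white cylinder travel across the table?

1.0

The white cylinder was near (2.9, 6.5) before and (1.9, 6.4) after, so it travelled √(1.0² + 0.1²) ≈ 1.0 units.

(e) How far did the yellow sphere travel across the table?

3.0

From (9.6, 4.2) to (11.1, 6.8), the yellow sphere covered √(1.5² + 2.6²) ≈ 3.0 units.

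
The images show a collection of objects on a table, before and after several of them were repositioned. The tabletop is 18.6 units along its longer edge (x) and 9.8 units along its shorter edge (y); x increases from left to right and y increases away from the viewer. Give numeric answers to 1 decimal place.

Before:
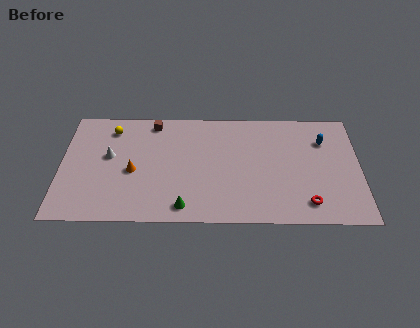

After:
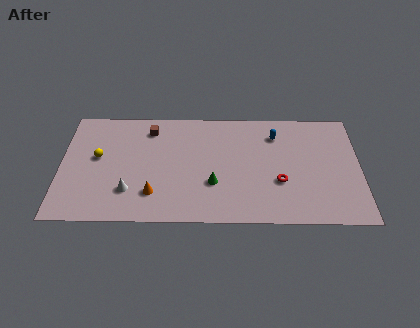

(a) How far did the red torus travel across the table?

2.5

The red torus moved from about (15.3, 1.7) to (13.6, 3.5), a distance of √(1.7² + 1.8²) ≈ 2.5.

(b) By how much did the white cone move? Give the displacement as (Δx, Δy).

(1.3, -3.0)

The white cone was at about (3.0, 5.6) and moved to about (4.3, 2.6).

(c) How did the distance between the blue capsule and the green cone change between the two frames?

-4.7

The distance was about 10.5 in the first image and 5.8 in the second, so they moved 4.7 units closer together.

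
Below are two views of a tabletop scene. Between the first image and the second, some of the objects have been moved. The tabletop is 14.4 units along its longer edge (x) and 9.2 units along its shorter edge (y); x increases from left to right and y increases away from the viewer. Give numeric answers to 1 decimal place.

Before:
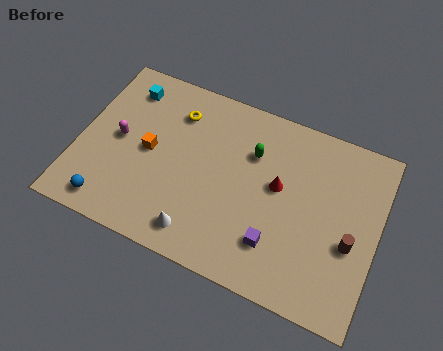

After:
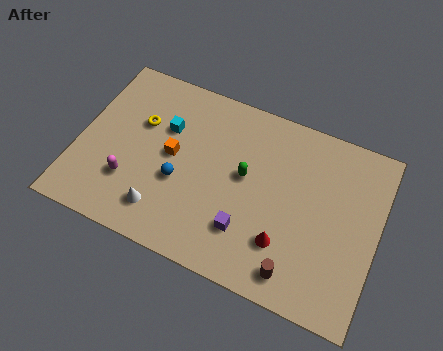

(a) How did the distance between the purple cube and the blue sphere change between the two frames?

-4.4

Before: roughly 8.0 units apart; after: 3.6. That's 4.4 units closer together.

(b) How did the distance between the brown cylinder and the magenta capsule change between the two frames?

-3.0

The distance was about 11.3 in the first image and 8.3 in the second, so they moved 3.0 units closer together.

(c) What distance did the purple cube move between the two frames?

1.4

The purple cube was near (9.8, 2.3) before and (8.4, 2.4) after, so it travelled √(1.4² + 0.1²) ≈ 1.4 units.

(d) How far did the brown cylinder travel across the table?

3.3

The brown cylinder moved from about (13.2, 3.7) to (10.9, 1.3), a distance of √(2.3² + 2.4²) ≈ 3.3.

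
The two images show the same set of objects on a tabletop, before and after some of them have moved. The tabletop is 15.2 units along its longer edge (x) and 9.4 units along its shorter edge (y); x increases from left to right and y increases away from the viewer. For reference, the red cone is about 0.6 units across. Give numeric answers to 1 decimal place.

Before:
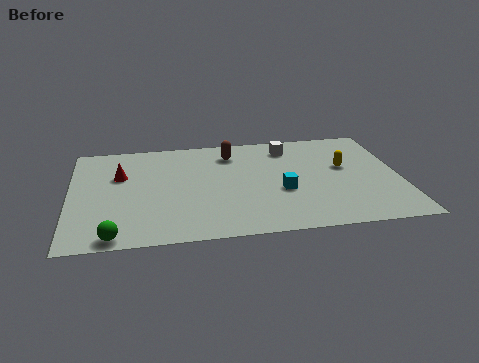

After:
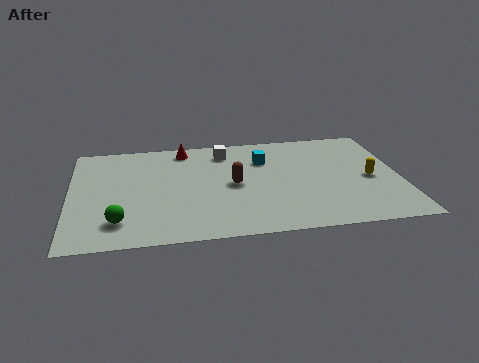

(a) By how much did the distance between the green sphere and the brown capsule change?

-2.8

They were about 8.7 units apart before and 5.9 after — 2.8 units closer together.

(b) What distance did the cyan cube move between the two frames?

3.1

The cyan cube moved from about (9.7, 3.7) to (9.0, 6.7), a distance of √(0.7² + 3.0²) ≈ 3.1.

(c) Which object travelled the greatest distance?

the red cone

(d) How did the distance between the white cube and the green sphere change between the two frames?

-3.1

The distance was about 10.7 in the first image and 7.6 in the second, so they moved 3.1 units closer together.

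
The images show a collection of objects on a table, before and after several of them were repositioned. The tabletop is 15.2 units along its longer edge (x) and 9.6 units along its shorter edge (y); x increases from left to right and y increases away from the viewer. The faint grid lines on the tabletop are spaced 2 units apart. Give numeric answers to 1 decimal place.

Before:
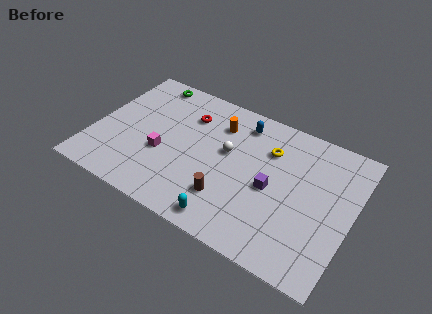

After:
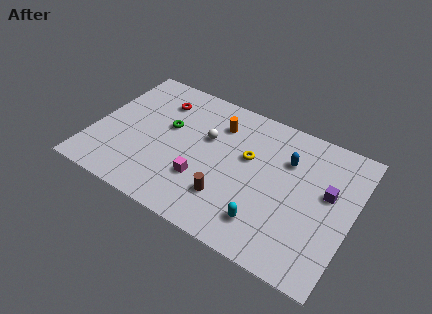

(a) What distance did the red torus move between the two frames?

1.8

The red torus moved from about (5.2, 7.1) to (3.4, 7.4), a distance of √(1.8² + 0.3²) ≈ 1.8.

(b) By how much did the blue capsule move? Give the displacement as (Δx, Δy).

(2.9, -1.3)

The blue capsule was at about (8.3, 8.0) and moved to about (11.2, 6.7).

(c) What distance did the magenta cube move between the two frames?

2.6

The magenta cube moved from about (4.2, 3.7) to (6.7, 3.0), a distance of √(2.5² + 0.7²) ≈ 2.6.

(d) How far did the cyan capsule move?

2.3

From (8.5, 1.1) to (10.6, 2.0), the cyan capsule covered √(2.1² + 0.9²) ≈ 2.3 units.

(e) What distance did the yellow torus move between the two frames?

1.6

The yellow torus moved from about (10.1, 6.9) to (9.0, 5.8), a distance of √(1.1² + 1.1²) ≈ 1.6.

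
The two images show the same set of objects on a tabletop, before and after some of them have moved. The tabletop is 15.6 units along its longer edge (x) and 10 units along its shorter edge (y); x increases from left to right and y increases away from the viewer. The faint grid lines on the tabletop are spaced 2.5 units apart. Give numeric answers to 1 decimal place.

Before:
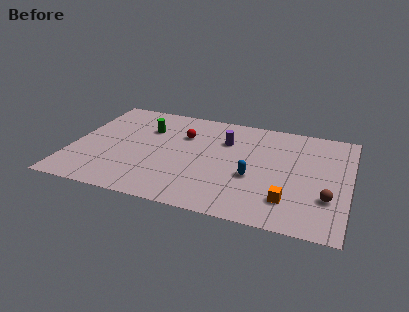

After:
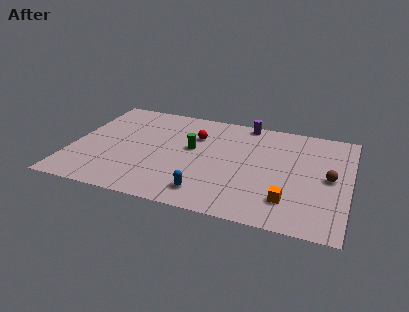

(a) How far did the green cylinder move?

3.0

The green cylinder was near (4.0, 7.0) before and (6.7, 5.7) after, so it travelled √(2.7² + 1.3²) ≈ 3.0 units.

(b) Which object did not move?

the orange cube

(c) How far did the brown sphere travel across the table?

1.9

The brown sphere moved from about (14.5, 3.1) to (14.5, 5.0), a distance of √(0.0² + 1.9²) ≈ 1.9.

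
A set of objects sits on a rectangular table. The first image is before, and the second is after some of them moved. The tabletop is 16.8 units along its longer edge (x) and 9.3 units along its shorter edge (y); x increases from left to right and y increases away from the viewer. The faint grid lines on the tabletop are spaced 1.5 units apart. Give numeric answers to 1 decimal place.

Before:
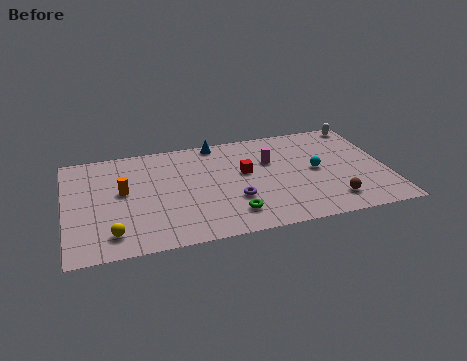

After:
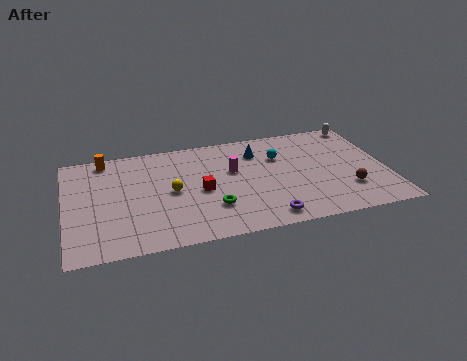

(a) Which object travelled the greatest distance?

the yellow sphere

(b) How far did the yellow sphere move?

4.3

The yellow sphere moved from about (2.3, 1.7) to (5.5, 4.6), a distance of √(3.2² + 2.9²) ≈ 4.3.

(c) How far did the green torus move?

1.3

From (8.5, 1.9) to (7.5, 2.7), the green torus covered √(1.0² + 0.8²) ≈ 1.3 units.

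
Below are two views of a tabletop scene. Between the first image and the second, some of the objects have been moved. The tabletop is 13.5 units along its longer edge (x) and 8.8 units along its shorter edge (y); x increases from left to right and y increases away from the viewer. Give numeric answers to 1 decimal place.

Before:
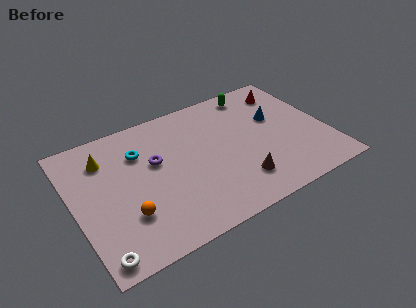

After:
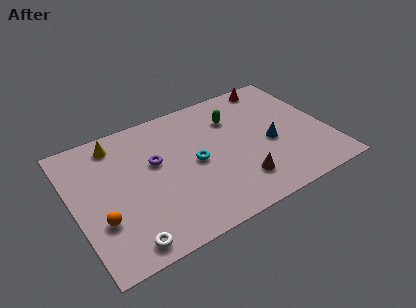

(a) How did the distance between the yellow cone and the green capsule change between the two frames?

-2.1

Before: roughly 8.4 units apart; after: 6.3. That's 2.1 units closer together.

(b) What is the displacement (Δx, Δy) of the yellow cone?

(0.7, 0.8)

The yellow cone started near (1.9, 6.7) and ended near (2.6, 7.5).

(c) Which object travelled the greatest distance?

the cyan torus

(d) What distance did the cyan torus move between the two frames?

3.4

The cyan torus moved from about (3.7, 6.3) to (6.4, 4.3), a distance of √(2.7² + 2.0²) ≈ 3.4.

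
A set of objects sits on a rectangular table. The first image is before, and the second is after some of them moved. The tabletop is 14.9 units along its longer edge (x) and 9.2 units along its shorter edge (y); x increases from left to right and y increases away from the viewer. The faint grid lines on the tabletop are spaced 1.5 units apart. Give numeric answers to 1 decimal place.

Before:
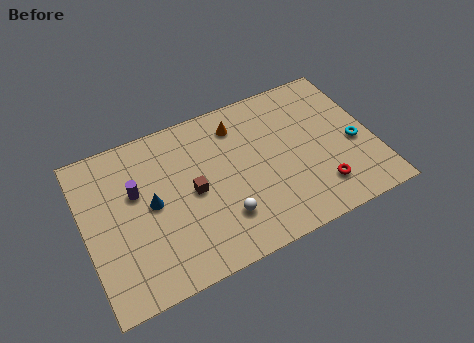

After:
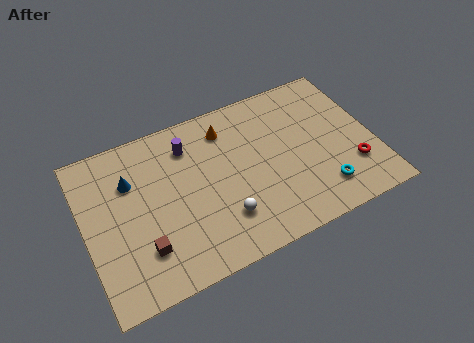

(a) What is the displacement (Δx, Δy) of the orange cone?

(-0.6, 0.0)

The orange cone was at about (8.2, 7.4) and moved to about (7.6, 7.4).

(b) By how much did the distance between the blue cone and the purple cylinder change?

+2.0

Before: roughly 1.2 units apart; after: 3.2. That's 2.0 units further apart.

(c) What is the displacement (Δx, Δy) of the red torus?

(1.8, 0.6)

The red torus was at about (11.8, 2.0) and moved to about (13.6, 2.6).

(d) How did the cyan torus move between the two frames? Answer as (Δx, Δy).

(-2.0, -2.0)

From the two frames, the cyan torus sits at roughly (13.9, 3.9) before and (11.9, 1.9) after.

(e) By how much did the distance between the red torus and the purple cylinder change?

-0.6

They were about 9.8 units apart before and 9.2 after — 0.6 units closer together.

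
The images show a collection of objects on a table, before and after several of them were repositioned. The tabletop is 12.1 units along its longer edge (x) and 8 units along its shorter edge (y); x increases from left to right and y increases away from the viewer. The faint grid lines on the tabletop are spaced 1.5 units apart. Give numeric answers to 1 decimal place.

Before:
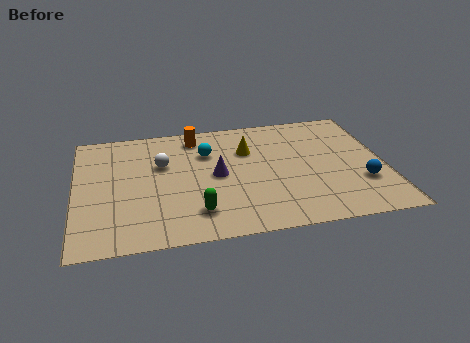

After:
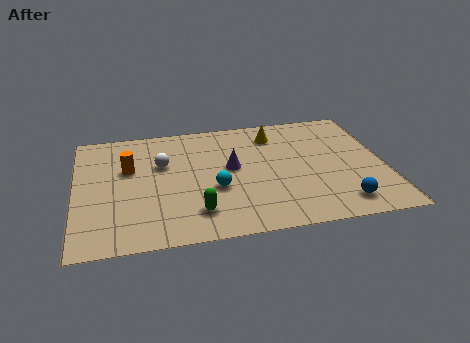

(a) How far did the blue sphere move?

1.5

The blue sphere was near (11.1, 2.5) before and (10.2, 1.3) after, so it travelled √(0.9² + 1.2²) ≈ 1.5 units.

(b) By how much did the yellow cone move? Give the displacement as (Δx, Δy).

(1.1, 0.9)

The yellow cone was at about (6.8, 5.5) and moved to about (7.9, 6.4).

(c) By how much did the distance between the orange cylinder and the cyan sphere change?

+2.5

Before: roughly 1.3 units apart; after: 3.8. That's 2.5 units further apart.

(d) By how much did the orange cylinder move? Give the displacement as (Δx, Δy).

(-2.7, -1.8)

From the two frames, the orange cylinder sits at roughly (4.8, 6.8) before and (2.1, 5.0) after.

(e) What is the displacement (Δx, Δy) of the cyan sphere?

(0.2, -2.5)

The cyan sphere was at about (5.2, 5.6) and moved to about (5.4, 3.1).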